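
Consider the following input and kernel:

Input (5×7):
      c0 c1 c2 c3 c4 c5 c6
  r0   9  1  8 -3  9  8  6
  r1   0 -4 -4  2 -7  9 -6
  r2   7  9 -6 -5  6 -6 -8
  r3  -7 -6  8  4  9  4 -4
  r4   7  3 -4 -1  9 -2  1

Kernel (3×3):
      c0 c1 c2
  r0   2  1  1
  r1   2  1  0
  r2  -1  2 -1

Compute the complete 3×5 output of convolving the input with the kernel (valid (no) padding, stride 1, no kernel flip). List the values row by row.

40 -21 6 31 17
2 20 -39 12 -2
0 -7 2 28 6

Output[0,0]: The receptive field on the input at this output position is [9 1 8 / 0 -4 -4 / 7 9 -6]. Elementwise product with the kernel and sum: 9·2 + 1·1 + 8·1 + 0·2 + -4·1 + 7·-1 + 9·2 + -6·-1.
Output[0,1]: The receptive field on the input at this output position is [1 8 -3 / -4 -4 2 / 9 -6 -5]. Elementwise product with the kernel and sum: 1·2 + 8·1 + -3·1 + -4·2 + -4·1 + 9·-1 + -6·2 + -5·-1.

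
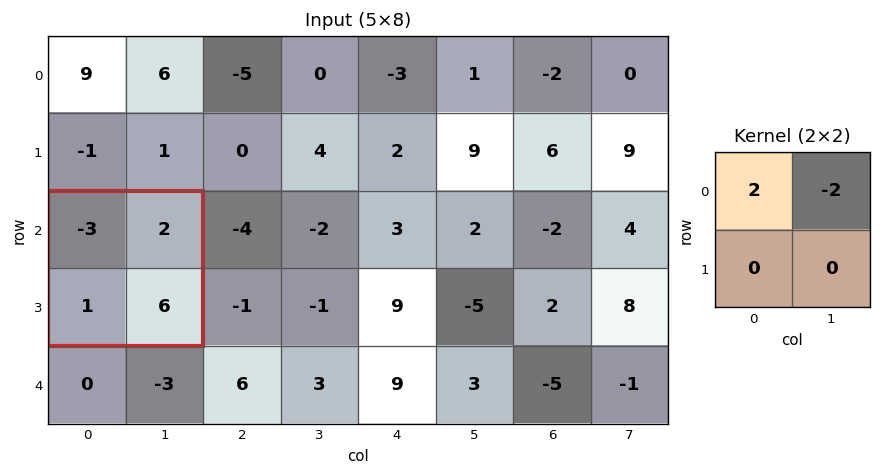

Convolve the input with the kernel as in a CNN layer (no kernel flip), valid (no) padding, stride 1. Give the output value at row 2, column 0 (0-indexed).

-10

The receptive field on the input at this output position is [-3 2 / 1 6]. Elementwise product with the kernel and sum: -3·2 + 2·-2.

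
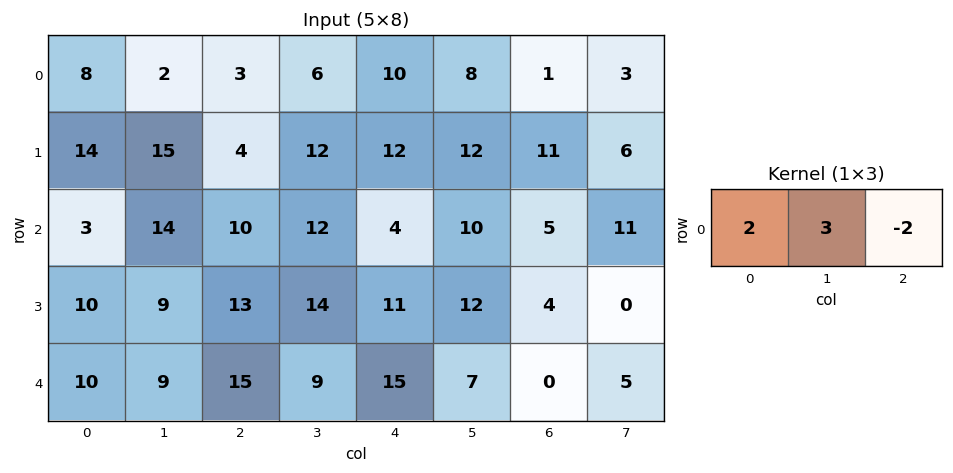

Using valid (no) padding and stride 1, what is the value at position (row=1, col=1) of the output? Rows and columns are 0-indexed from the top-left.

18

The receptive field on the input at this output position is [15 4 12]. Elementwise product with the kernel and sum: 15·2 + 4·3 + 12·-2.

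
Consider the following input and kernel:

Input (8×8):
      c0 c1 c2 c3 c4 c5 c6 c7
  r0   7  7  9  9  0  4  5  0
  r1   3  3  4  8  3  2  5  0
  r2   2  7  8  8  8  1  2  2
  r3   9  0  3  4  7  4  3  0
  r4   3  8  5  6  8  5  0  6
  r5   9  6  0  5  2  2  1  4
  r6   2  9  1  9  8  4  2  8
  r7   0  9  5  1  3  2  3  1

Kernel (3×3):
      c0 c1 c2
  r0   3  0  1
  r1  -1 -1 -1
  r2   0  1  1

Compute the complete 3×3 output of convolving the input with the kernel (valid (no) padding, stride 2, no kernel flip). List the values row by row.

35 28 -2
15 32 17
9 33 25

Output[0,0]: The receptive field on the input at this output position is [7 7 9 / 3 3 4 / 2 7 8]. Elementwise product with the kernel and sum: 7·3 + 9·1 + 3·-1 + 3·-1 + 4·-1 + 7·1 + 8·1.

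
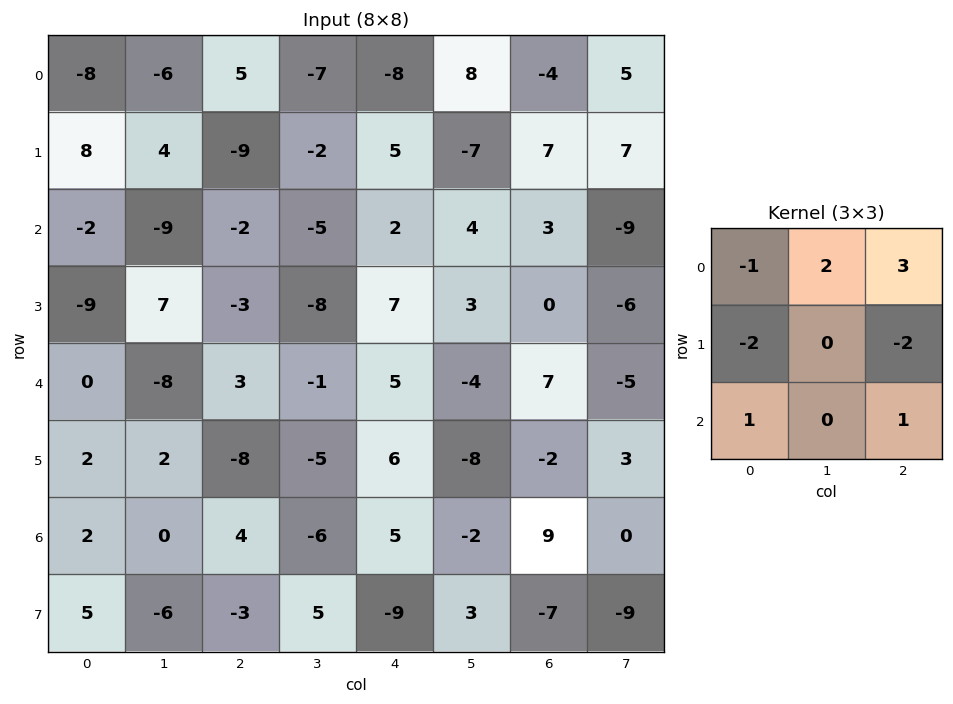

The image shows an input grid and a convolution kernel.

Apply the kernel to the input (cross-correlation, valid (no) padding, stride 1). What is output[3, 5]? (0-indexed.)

-8

The receptive field on the input at this output position is [3 0 -6 / -4 7 -5 / -8 -2 3]. Elementwise product with the kernel and sum: 3·-1 + 0·2 + -6·3 + -4·-2 + -5·-2 + -8·1 + 3·1.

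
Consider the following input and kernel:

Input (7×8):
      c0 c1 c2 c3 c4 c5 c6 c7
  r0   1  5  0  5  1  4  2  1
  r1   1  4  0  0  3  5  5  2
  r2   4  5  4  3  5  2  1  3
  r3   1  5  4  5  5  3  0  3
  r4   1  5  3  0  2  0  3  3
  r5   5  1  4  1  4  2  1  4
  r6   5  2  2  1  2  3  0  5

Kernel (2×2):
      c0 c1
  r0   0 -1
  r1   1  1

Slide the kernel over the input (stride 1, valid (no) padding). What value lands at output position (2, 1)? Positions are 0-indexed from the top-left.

The receptive field on the input at this output position is [5 4 / 5 4]. Elementwise product with the kernel and sum: 4·-1 + 5·1 + 4·1.

5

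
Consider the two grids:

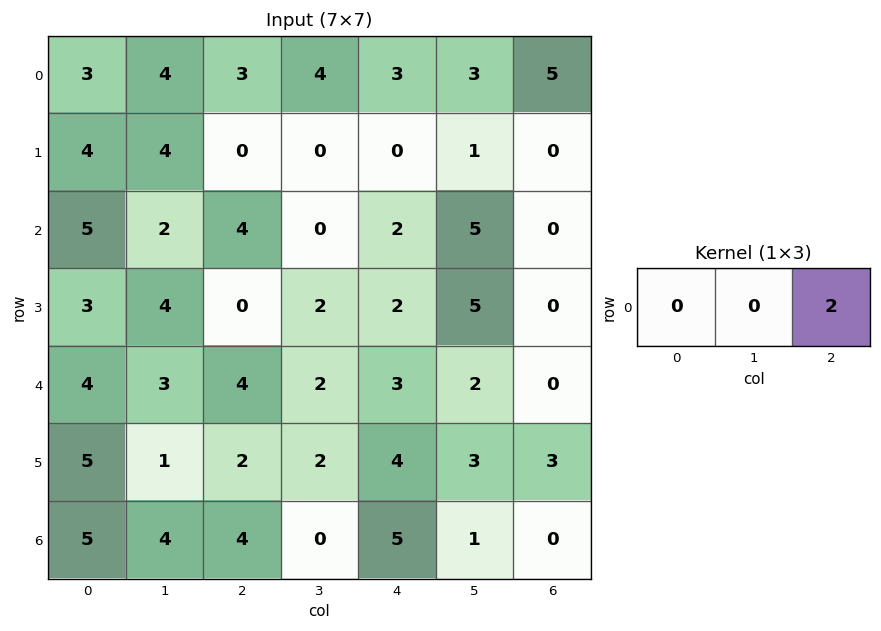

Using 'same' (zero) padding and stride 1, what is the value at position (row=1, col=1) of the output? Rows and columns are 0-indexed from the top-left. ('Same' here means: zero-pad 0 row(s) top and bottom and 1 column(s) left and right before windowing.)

The receptive field on the zero-padded input at this output position is [4 4 0]. Elementwise product with the kernel and sum: 0·2.

0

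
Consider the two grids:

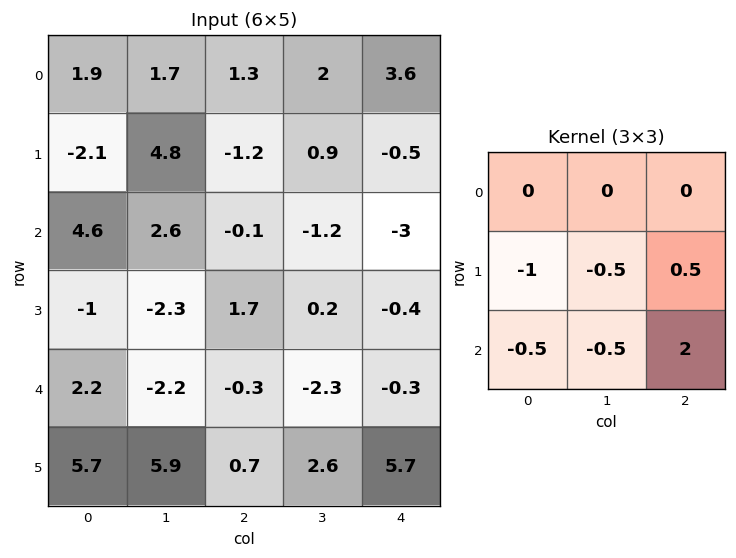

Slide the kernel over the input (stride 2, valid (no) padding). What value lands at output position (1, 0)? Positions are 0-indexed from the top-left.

The receptive field on the input at this output position is [4.6 2.6 -0.1 / -1 -2.3 1.7 / 2.2 -2.2 -0.3]. Elementwise product with the kernel and sum: -1·-1 + -2.3·-0.5 + 1.7·0.5 + 2.2·-0.5 + -2.2·-0.5 + -0.3·2.

2.4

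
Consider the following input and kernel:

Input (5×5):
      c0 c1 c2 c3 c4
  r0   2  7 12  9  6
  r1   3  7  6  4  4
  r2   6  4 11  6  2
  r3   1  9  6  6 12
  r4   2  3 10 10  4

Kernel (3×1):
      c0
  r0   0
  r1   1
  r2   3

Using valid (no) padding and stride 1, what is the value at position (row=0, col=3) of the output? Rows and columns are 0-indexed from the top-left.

The receptive field on the input at this output position is [9 / 4 / 6]. Elementwise product with the kernel and sum: 4·1 + 6·3.

22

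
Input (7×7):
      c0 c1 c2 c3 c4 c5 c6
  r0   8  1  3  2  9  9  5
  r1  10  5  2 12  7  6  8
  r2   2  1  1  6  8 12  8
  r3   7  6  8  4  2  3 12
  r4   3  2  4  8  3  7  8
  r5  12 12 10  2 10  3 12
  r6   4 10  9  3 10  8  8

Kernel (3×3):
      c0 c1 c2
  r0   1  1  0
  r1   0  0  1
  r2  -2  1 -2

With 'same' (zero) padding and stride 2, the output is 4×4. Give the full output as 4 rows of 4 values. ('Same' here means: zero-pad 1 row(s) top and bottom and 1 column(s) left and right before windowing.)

Output[0,0]: The receptive field on the zero-padded input at this output position is [0 0 0 / 0 8 1 / 0 10 5]. Elementwise product with the kernel and sum: 0·1 + 0·1 + 1·1 + 0·-2 + 10·1 + 5·-2.

1 -30 -20 -4
6 1 19 20
-3 4 13 21
22 25 20 15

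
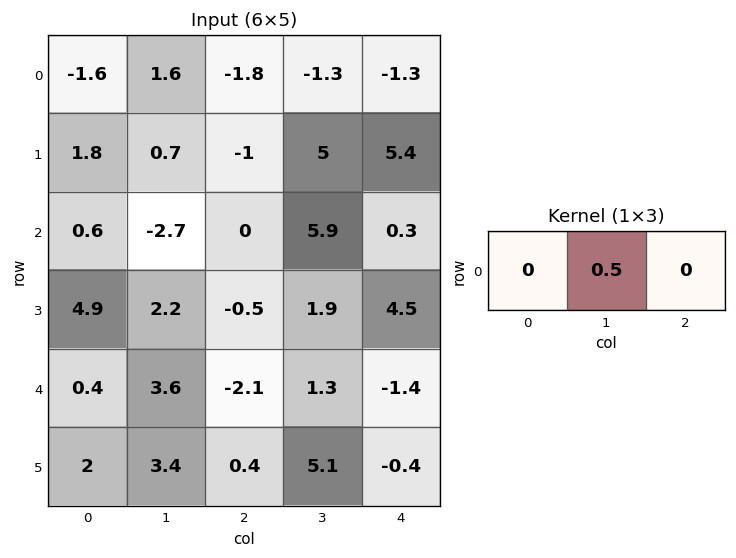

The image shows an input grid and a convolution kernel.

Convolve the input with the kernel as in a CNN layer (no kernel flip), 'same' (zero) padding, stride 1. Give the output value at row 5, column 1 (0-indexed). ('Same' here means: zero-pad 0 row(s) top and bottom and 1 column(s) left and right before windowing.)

The receptive field on the zero-padded input at this output position is [2 3.4 0.4]. Elementwise product with the kernel and sum: 3.4·0.5.

1.7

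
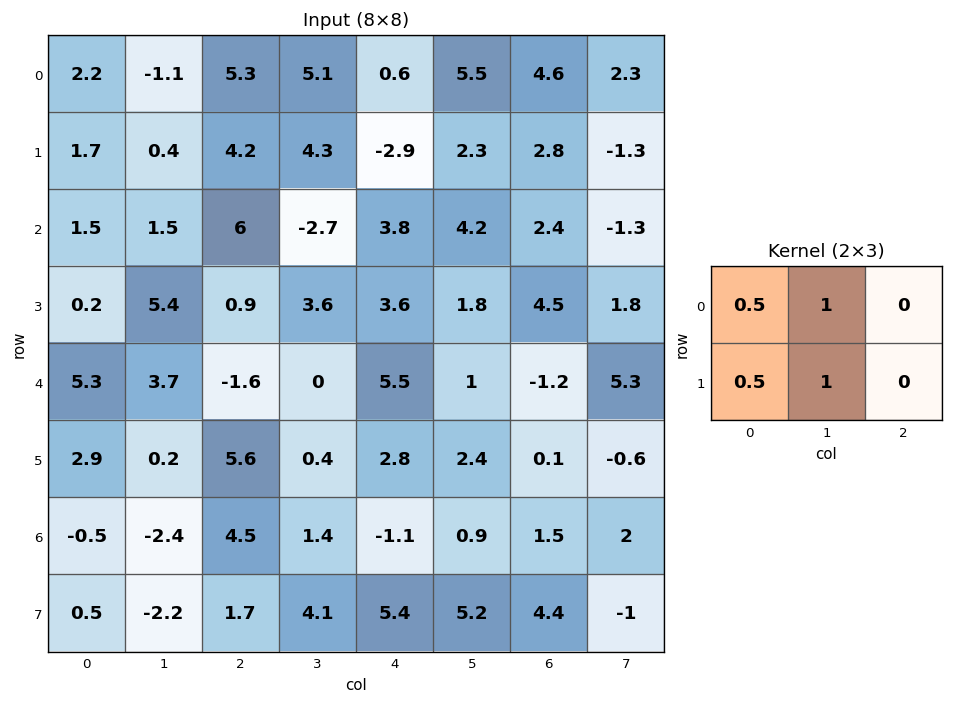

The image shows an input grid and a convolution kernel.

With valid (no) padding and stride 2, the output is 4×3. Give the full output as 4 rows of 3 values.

1.25 14.15 6.65
7.75 4.35 9.7
8 2.4 7.55
-4.6 8.6 8.25

Output[0,0]: The receptive field on the input at this output position is [2.2 -1.1 5.3 / 1.7 0.4 4.2]. Elementwise product with the kernel and sum: 2.2·0.5 + -1.1·1 + 1.7·0.5 + 0.4·1.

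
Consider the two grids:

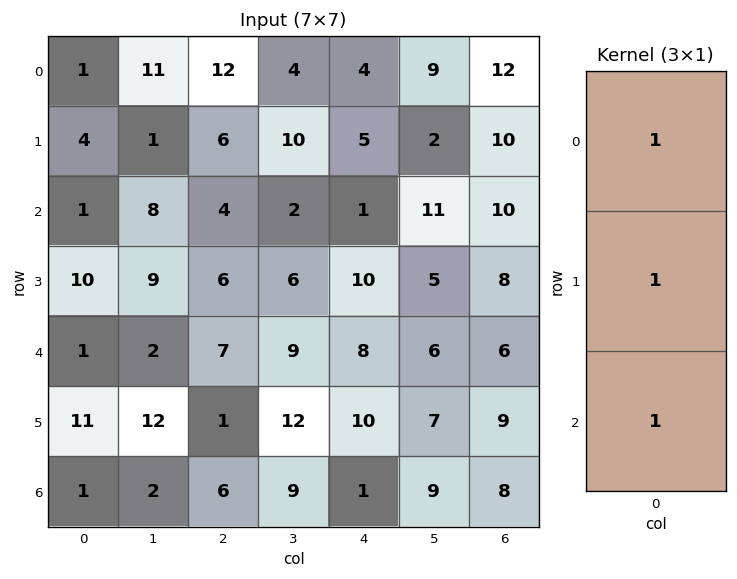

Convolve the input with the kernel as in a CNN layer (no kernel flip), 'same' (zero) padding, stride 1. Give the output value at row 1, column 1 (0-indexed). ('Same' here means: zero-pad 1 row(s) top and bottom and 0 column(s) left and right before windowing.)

20

The receptive field on the zero-padded input at this output position is [11 / 1 / 8]. Elementwise product with the kernel and sum: 11·1 + 1·1 + 8·1.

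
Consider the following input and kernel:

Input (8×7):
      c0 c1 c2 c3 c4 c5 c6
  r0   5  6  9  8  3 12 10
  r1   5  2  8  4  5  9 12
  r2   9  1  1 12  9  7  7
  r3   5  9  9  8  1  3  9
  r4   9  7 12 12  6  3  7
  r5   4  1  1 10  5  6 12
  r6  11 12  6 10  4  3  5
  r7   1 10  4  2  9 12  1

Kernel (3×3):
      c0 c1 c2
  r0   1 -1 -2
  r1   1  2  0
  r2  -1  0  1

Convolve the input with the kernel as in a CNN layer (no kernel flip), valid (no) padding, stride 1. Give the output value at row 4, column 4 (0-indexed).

7

The receptive field on the input at this output position is [6 3 7 / 5 6 12 / 4 3 5]. Elementwise product with the kernel and sum: 6·1 + 3·-1 + 7·-2 + 5·1 + 6·2 + 4·-1 + 5·1.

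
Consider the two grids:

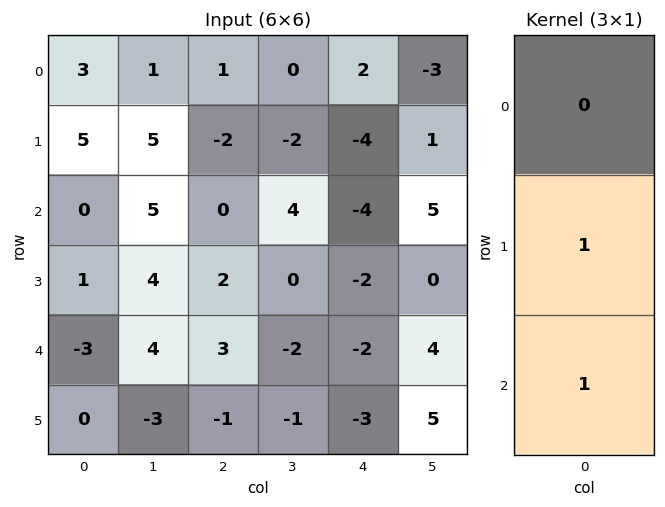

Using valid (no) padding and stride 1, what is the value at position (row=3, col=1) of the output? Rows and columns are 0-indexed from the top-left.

The receptive field on the input at this output position is [4 / 4 / -3]. Elementwise product with the kernel and sum: 4·1 + -3·1.

1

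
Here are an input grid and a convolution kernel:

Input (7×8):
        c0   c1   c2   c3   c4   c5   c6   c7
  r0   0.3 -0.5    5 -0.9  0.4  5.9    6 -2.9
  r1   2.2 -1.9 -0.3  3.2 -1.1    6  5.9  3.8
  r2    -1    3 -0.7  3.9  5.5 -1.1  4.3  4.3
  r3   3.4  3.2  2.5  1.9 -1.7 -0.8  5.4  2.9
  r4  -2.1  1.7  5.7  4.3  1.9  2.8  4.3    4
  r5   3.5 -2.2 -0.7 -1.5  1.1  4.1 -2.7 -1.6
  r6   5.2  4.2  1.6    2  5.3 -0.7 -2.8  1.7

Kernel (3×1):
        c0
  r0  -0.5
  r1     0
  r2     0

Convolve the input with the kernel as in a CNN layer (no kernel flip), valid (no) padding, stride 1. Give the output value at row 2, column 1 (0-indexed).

-1.5

The receptive field on the input at this output position is [3 / 3.2 / 1.7]. Elementwise product with the kernel and sum: 3·-0.5.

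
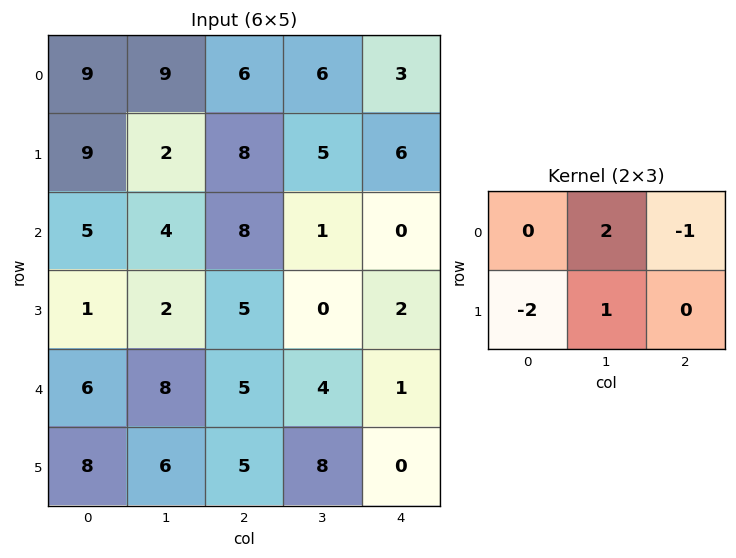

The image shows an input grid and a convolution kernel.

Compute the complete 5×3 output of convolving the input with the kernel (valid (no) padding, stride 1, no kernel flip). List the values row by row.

-4 10 -2
-10 11 -11
0 16 -8
-5 -1 -8
1 -1 5

Output[0,0]: The receptive field on the input at this output position is [9 9 6 / 9 2 8]. Elementwise product with the kernel and sum: 9·2 + 6·-1 + 9·-2 + 2·1.
Output[0,1]: The receptive field on the input at this output position is [9 6 6 / 2 8 5]. Elementwise product with the kernel and sum: 6·2 + 6·-1 + 2·-2 + 8·1.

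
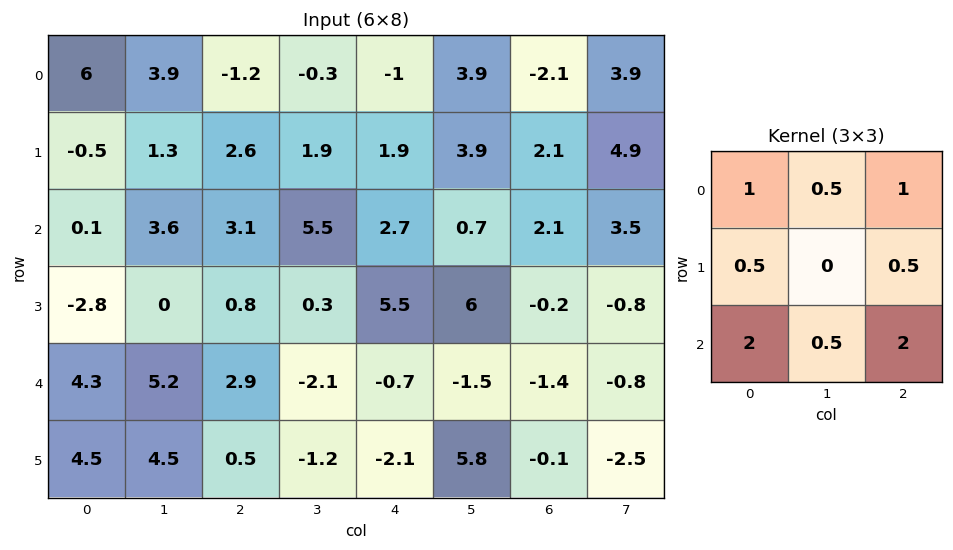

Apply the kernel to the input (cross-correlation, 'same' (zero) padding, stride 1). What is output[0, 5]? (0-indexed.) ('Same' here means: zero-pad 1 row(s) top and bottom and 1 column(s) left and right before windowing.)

The receptive field on the zero-padded input at this output position is [0 0 0 / -1 3.9 -2.1 / 1.9 3.9 2.1]. Elementwise product with the kernel and sum: 0·1 + 0·0.5 + 0·1 + -1·0.5 + -2.1·0.5 + 1.9·2 + 3.9·0.5 + 2.1·2.

8.4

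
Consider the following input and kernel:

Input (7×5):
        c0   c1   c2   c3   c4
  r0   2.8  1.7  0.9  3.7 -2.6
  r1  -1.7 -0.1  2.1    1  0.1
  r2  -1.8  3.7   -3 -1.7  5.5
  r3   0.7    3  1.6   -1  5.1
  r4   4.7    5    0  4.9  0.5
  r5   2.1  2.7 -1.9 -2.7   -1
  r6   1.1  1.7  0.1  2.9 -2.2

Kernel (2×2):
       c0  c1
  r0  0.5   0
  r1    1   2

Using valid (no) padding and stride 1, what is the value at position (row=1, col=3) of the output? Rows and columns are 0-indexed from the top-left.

The receptive field on the input at this output position is [1 0.1 / -1.7 5.5]. Elementwise product with the kernel and sum: 1·0.5 + -1.7·1 + 5.5·2.

9.8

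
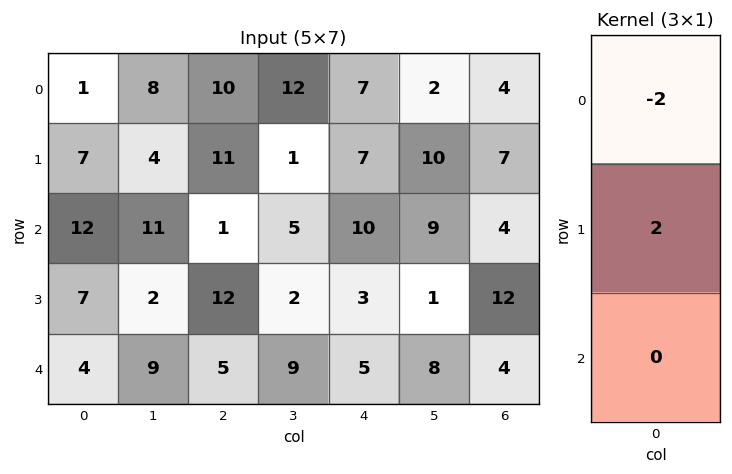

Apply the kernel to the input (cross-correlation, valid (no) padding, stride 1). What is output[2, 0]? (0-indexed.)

-10

The receptive field on the input at this output position is [12 / 7 / 4]. Elementwise product with the kernel and sum: 12·-2 + 7·2.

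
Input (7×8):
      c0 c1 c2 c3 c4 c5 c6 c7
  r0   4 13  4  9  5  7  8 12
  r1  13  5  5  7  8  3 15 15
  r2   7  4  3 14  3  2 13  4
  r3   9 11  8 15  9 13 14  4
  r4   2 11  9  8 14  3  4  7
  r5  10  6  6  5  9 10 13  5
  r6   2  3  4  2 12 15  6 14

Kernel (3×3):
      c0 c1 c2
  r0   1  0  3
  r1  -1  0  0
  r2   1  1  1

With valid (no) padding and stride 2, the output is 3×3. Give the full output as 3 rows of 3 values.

Output[0,0]: The receptive field on the input at this output position is [4 13 4 / 13 5 5 / 7 4 3]. Elementwise product with the kernel and sum: 4·1 + 4·3 + 13·-1 + 7·1 + 4·1 + 3·1.
Output[0,1]: The receptive field on the input at this output position is [4 9 5 / 5 7 8 / 3 14 3]. Elementwise product with the kernel and sum: 4·1 + 5·3 + 5·-1 + 3·1 + 14·1 + 3·1.

17 34 39
29 35 54
28 63 50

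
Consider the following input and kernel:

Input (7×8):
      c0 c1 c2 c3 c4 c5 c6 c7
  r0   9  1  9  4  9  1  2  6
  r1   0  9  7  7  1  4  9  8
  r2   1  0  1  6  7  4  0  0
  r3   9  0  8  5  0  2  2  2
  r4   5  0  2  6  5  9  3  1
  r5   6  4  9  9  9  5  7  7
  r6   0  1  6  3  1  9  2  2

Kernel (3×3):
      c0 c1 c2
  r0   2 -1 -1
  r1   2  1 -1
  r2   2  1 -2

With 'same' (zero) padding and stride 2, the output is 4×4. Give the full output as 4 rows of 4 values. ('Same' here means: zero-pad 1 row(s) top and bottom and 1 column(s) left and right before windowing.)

Output[0,0]: The receptive field on the zero-padded input at this output position is [0 0 0 / 0 9 1 / 0 0 9]. Elementwise product with the kernel and sum: 0·2 + 0·-1 + 0·-1 + 0·2 + 9·1 + 1·-1 + 0·2 + 0·1 + 9·-2.

-10 18 23 -1
1 -3 30 1
-6 -18 33 23
-11 -5 2 14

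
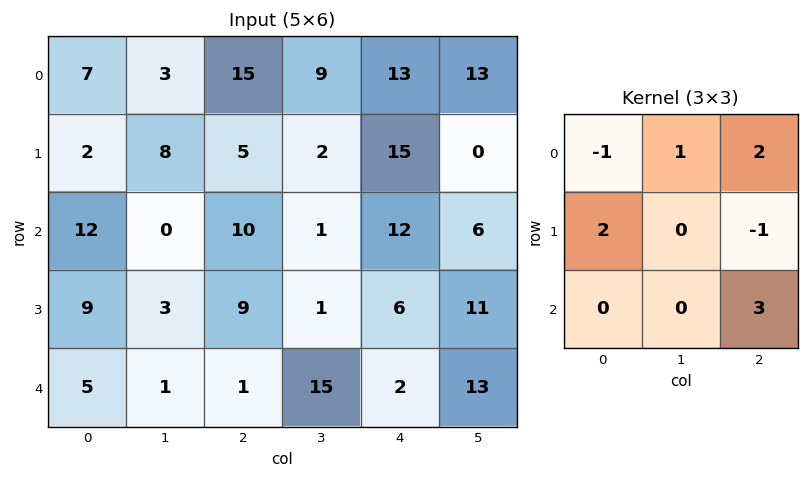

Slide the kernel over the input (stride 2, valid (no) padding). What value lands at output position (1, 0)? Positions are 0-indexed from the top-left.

The receptive field on the input at this output position is [12 0 10 / 9 3 9 / 5 1 1]. Elementwise product with the kernel and sum: 12·-1 + 0·1 + 10·2 + 9·2 + 9·-1 + 1·3.

20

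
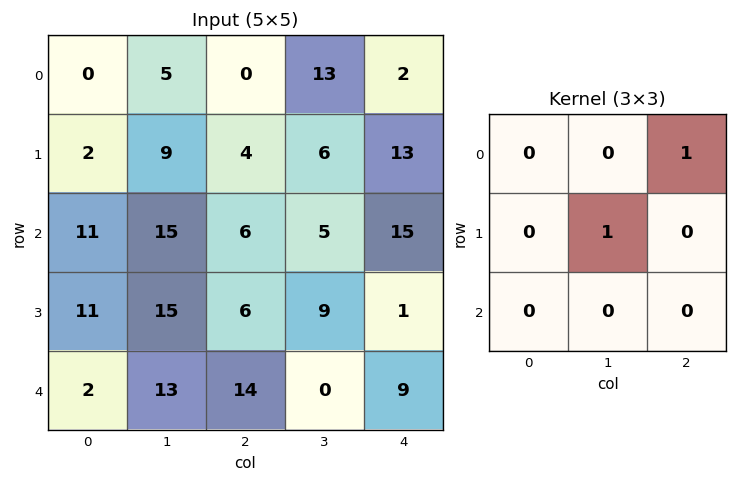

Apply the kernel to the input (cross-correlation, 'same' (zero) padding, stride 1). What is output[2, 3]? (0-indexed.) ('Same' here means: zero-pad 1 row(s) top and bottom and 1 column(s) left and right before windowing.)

The receptive field on the zero-padded input at this output position is [4 6 13 / 6 5 15 / 6 9 1]. Elementwise product with the kernel and sum: 13·1 + 5·1.

18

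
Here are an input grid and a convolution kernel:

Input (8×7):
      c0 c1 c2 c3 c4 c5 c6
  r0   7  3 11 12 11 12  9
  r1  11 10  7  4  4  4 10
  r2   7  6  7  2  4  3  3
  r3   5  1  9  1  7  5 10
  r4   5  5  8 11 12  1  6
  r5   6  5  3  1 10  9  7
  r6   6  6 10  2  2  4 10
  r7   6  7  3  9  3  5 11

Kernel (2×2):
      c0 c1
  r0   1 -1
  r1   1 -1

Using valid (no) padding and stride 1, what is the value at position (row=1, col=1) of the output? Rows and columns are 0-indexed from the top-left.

2

The receptive field on the input at this output position is [10 7 / 6 7]. Elementwise product with the kernel and sum: 10·1 + 7·-1 + 6·1 + 7·-1.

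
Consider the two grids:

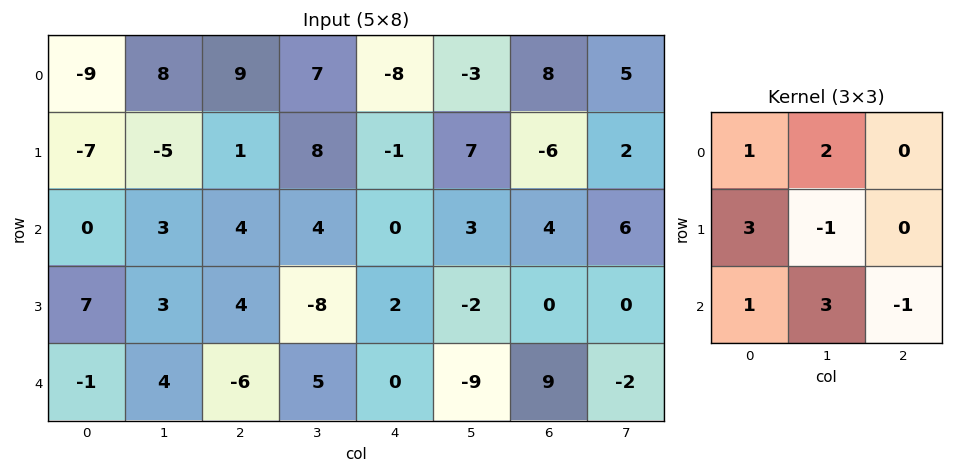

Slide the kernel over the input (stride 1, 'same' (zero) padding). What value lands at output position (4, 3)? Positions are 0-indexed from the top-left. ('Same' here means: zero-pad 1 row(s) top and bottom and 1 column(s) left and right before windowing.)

The receptive field on the zero-padded input at this output position is [4 -8 2 / -6 5 0 / 0 0 0]. Elementwise product with the kernel and sum: 4·1 + -8·2 + -6·3 + 5·-1 + 0·1 + 0·3 + 0·-1.

-35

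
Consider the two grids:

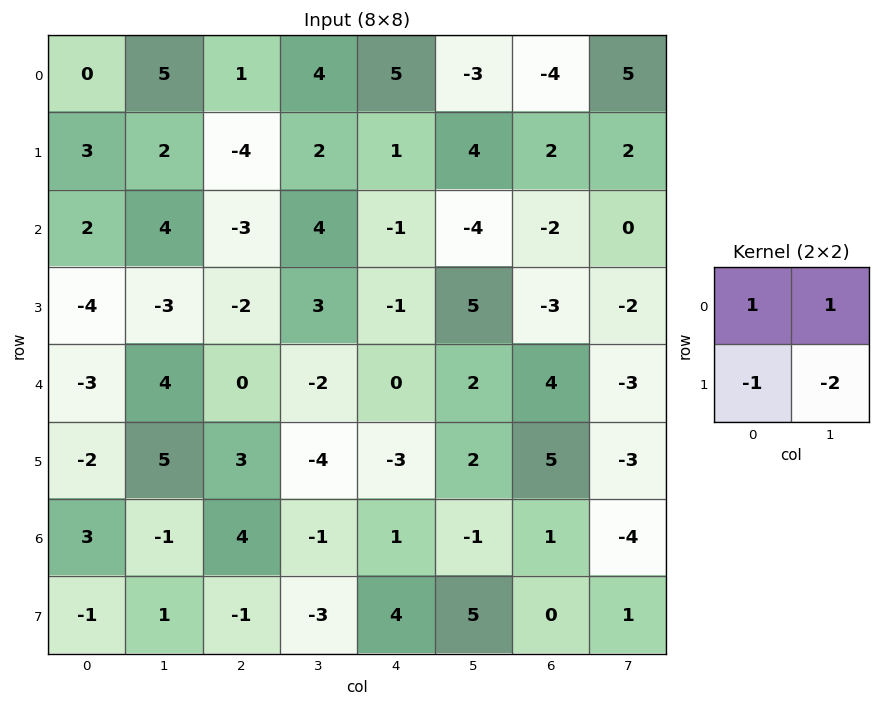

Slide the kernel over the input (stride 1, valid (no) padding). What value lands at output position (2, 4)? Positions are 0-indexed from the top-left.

The receptive field on the input at this output position is [-1 -4 / -1 5]. Elementwise product with the kernel and sum: -1·1 + -4·1 + -1·-1 + 5·-2.

-14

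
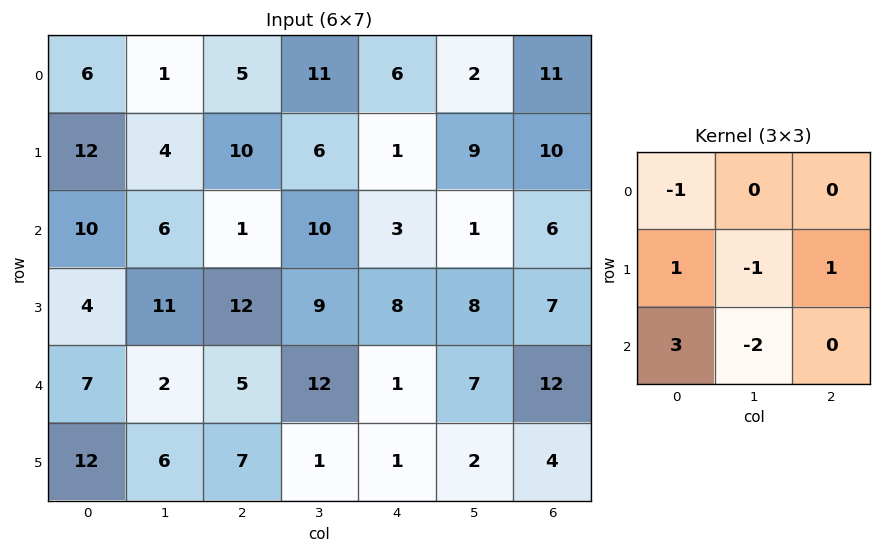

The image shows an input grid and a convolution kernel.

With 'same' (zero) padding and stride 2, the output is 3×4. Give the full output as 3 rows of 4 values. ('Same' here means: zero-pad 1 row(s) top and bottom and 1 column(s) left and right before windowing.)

-29 -1 23 -2
-12 20 13 -4
-29 2 10 -15

Output[0,0]: The receptive field on the zero-padded input at this output position is [0 0 0 / 0 6 1 / 0 12 4]. Elementwise product with the kernel and sum: 0·-1 + 0·1 + 6·-1 + 1·1 + 0·3 + 12·-2.
Output[0,1]: The receptive field on the zero-padded input at this output position is [0 0 0 / 1 5 11 / 4 10 6]. Elementwise product with the kernel and sum: 0·-1 + 1·1 + 5·-1 + 11·1 + 4·3 + 10·-2.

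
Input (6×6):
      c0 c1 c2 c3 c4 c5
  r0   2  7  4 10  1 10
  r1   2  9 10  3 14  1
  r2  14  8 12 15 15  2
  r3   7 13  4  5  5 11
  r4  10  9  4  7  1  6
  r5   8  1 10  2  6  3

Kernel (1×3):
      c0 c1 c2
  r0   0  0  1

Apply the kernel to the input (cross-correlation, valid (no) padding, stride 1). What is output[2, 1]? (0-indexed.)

15

The receptive field on the input at this output position is [8 12 15]. Elementwise product with the kernel and sum: 15·1.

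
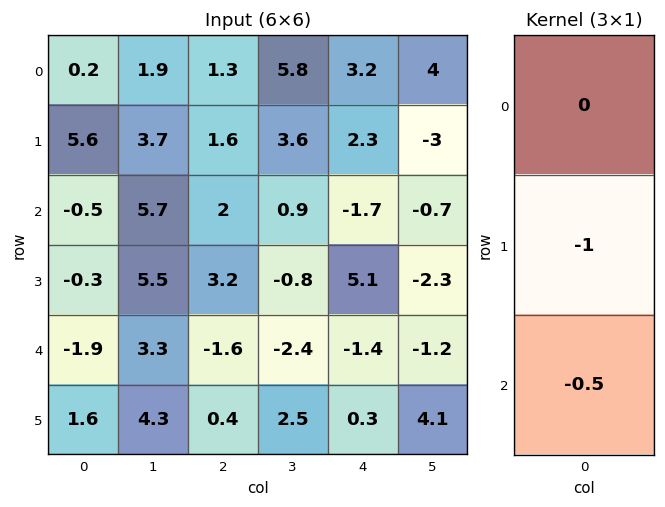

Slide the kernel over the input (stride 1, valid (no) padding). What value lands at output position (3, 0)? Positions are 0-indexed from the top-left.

1.1

The receptive field on the input at this output position is [-0.3 / -1.9 / 1.6]. Elementwise product with the kernel and sum: -1.9·-1 + 1.6·-0.5.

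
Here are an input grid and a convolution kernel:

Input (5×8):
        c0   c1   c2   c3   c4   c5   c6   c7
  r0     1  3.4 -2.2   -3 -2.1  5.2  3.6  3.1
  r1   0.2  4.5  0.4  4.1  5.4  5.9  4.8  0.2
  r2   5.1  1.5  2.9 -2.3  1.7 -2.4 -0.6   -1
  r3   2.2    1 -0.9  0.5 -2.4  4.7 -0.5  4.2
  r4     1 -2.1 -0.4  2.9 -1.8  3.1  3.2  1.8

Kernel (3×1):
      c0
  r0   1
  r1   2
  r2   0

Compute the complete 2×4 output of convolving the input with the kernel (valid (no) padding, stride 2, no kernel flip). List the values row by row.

Output[0,0]: The receptive field on the input at this output position is [1 / 0.2 / 5.1]. Elementwise product with the kernel and sum: 1·1 + 0.2·2.
Output[0,1]: The receptive field on the input at this output position is [-2.2 / 0.4 / 2.9]. Elementwise product with the kernel and sum: -2.2·1 + 0.4·2.

1.4 -1.4 8.7 13.2
9.5 1.1 -3.1 -1.6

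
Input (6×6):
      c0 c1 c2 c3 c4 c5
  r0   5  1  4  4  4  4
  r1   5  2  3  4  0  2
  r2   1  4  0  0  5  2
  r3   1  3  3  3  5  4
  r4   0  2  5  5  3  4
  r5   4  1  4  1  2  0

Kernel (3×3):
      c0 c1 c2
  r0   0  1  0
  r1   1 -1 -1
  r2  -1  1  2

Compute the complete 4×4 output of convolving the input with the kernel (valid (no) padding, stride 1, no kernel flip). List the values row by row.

4 -5 13 15
7 13 9 3
11 10 1 5
1 0 1 4

Output[0,0]: The receptive field on the input at this output position is [5 1 4 / 5 2 3 / 1 4 0]. Elementwise product with the kernel and sum: 1·1 + 5·1 + 2·-1 + 3·-1 + 1·-1 + 4·1 + 0·2.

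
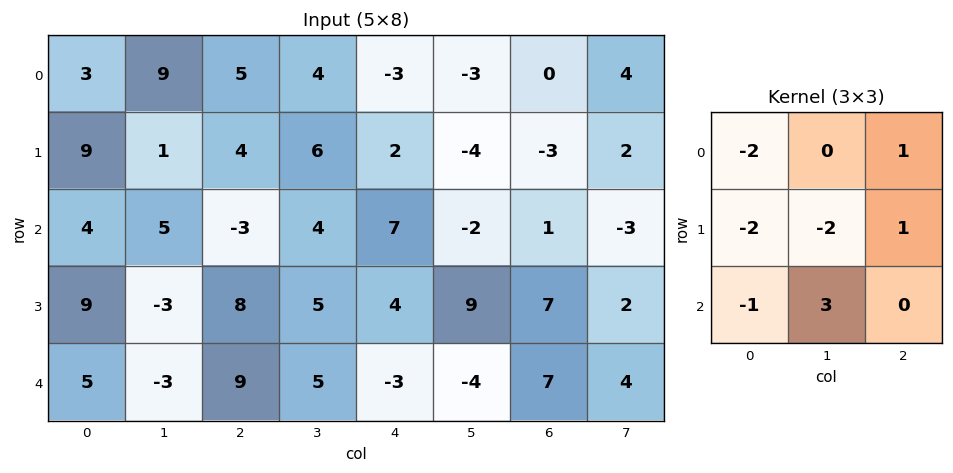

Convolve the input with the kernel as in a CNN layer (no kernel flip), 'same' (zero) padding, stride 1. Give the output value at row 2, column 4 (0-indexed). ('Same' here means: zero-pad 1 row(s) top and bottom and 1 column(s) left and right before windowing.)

-33

The receptive field on the zero-padded input at this output position is [6 2 -4 / 4 7 -2 / 5 4 9]. Elementwise product with the kernel and sum: 6·-2 + -4·1 + 4·-2 + 7·-2 + -2·1 + 5·-1 + 4·3.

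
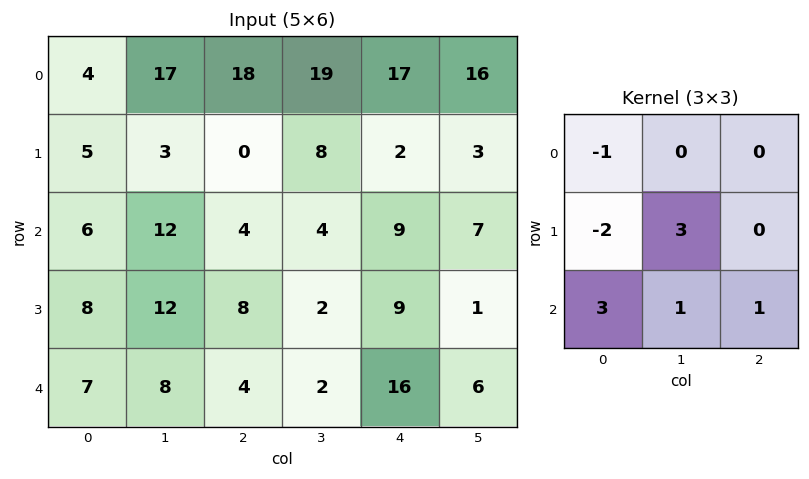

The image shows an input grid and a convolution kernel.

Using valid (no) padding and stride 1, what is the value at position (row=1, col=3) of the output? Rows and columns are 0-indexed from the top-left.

27

The receptive field on the input at this output position is [8 2 3 / 4 9 7 / 2 9 1]. Elementwise product with the kernel and sum: 8·-1 + 4·-2 + 9·3 + 2·3 + 9·1 + 1·1.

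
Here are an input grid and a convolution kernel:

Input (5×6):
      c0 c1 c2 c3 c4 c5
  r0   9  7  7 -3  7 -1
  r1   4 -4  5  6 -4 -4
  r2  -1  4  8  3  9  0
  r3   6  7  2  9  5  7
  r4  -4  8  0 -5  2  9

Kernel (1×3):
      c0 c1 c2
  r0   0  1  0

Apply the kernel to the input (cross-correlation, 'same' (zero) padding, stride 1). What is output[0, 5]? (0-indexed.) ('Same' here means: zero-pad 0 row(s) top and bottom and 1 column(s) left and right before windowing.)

-1

The receptive field on the zero-padded input at this output position is [7 -1 0]. Elementwise product with the kernel and sum: -1·1.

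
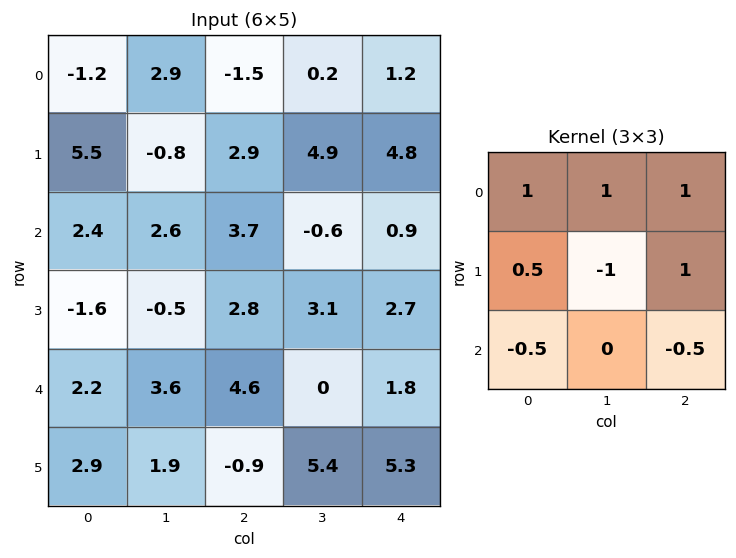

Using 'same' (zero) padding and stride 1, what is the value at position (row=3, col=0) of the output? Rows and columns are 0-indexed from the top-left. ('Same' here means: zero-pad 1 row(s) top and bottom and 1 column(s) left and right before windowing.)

4.3

The receptive field on the zero-padded input at this output position is [0 2.4 2.6 / 0 -1.6 -0.5 / 0 2.2 3.6]. Elementwise product with the kernel and sum: 0·1 + 2.4·1 + 2.6·1 + 0·0.5 + -1.6·-1 + -0.5·1 + 0·-0.5 + 3.6·-0.5.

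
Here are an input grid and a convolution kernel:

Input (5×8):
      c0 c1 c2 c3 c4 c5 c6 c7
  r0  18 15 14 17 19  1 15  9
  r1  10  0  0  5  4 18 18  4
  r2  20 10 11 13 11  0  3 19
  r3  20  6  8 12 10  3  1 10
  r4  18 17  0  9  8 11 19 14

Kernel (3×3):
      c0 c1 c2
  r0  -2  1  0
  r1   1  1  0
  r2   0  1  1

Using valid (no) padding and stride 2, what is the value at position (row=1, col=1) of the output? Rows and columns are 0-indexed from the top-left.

The receptive field on the input at this output position is [11 13 11 / 8 12 10 / 0 9 8]. Elementwise product with the kernel and sum: 11·-2 + 13·1 + 8·1 + 12·1 + 9·1 + 8·1.

28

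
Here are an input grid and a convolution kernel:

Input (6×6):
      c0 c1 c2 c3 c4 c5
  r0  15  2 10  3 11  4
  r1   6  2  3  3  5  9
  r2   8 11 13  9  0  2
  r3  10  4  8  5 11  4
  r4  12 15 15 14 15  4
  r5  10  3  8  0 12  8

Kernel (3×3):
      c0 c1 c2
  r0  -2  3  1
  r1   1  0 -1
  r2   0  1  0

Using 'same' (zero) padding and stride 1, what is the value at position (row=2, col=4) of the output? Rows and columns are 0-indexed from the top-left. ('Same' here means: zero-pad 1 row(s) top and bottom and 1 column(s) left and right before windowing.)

The receptive field on the zero-padded input at this output position is [3 5 9 / 9 0 2 / 5 11 4]. Elementwise product with the kernel and sum: 3·-2 + 5·3 + 9·1 + 9·1 + 2·-1 + 11·1.

36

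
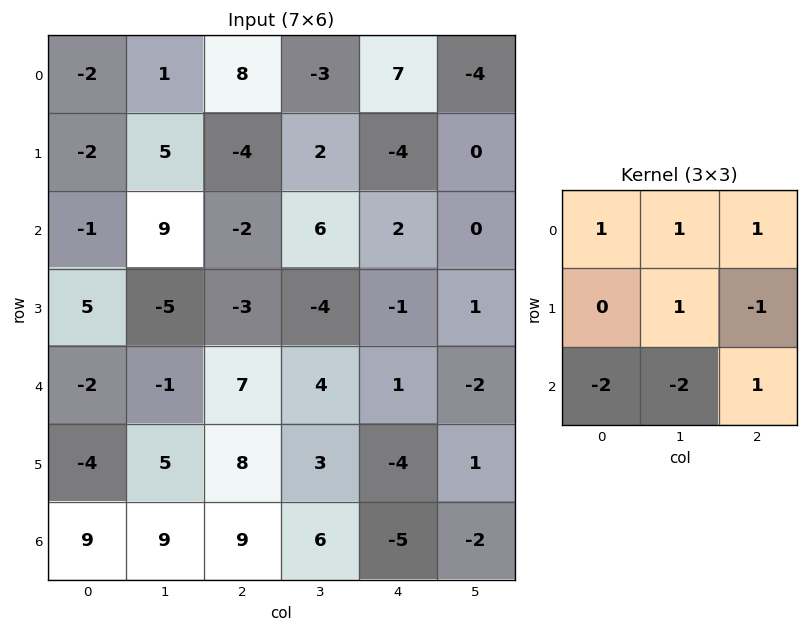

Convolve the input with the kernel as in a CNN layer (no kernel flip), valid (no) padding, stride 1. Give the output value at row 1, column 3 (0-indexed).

The receptive field on the input at this output position is [2 -4 0 / 6 2 0 / -4 -1 1]. Elementwise product with the kernel and sum: 2·1 + -4·1 + 0·1 + 2·1 + 0·-1 + -4·-2 + -1·-2 + 1·1.

11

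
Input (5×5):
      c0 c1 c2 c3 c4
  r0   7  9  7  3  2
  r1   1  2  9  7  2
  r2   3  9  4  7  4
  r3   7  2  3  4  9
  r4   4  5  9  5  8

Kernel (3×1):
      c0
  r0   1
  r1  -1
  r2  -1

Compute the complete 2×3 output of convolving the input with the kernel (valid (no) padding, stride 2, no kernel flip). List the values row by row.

Output[0,0]: The receptive field on the input at this output position is [7 / 1 / 3]. Elementwise product with the kernel and sum: 7·1 + 1·-1 + 3·-1.
Output[0,1]: The receptive field on the input at this output position is [7 / 9 / 4]. Elementwise product with the kernel and sum: 7·1 + 9·-1 + 4·-1.

3 -6 -4
-8 -8 -13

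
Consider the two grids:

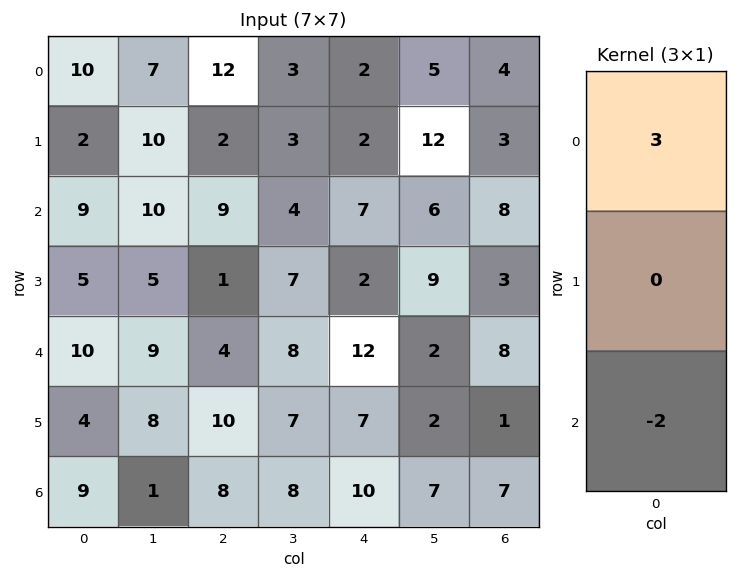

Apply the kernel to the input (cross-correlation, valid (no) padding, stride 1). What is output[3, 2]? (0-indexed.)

-17

The receptive field on the input at this output position is [1 / 4 / 10]. Elementwise product with the kernel and sum: 1·3 + 10·-2.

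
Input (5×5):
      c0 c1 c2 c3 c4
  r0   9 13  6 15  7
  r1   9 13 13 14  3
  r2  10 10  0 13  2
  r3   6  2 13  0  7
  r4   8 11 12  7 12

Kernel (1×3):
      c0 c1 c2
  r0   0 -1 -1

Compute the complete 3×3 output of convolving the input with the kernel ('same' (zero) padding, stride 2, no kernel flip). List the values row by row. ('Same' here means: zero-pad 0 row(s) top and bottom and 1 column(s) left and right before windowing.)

-22 -21 -7
-20 -13 -2
-19 -19 -12

Output[0,0]: The receptive field on the zero-padded input at this output position is [0 9 13]. Elementwise product with the kernel and sum: 9·-1 + 13·-1.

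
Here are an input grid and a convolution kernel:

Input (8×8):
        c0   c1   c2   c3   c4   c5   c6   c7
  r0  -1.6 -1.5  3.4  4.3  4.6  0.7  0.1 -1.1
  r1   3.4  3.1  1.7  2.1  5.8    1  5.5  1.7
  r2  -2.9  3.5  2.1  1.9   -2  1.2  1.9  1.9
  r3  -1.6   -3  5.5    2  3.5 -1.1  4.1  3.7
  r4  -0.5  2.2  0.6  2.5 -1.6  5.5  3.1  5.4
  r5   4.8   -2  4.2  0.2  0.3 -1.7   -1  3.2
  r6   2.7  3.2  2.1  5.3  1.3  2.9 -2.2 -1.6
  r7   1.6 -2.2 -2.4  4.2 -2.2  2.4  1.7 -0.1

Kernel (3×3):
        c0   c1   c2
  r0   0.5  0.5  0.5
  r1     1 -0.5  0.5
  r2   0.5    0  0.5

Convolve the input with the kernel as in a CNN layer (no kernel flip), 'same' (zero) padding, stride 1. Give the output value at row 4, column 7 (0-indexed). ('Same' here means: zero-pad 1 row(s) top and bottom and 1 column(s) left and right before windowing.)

The receptive field on the zero-padded input at this output position is [4.1 3.7 0 / 3.1 5.4 0 / -1 3.2 0]. Elementwise product with the kernel and sum: 4.1·0.5 + 3.7·0.5 + 0·0.5 + 3.1·1 + 5.4·-0.5 + 0·0.5 + -1·0.5 + 0·0.5.

3.8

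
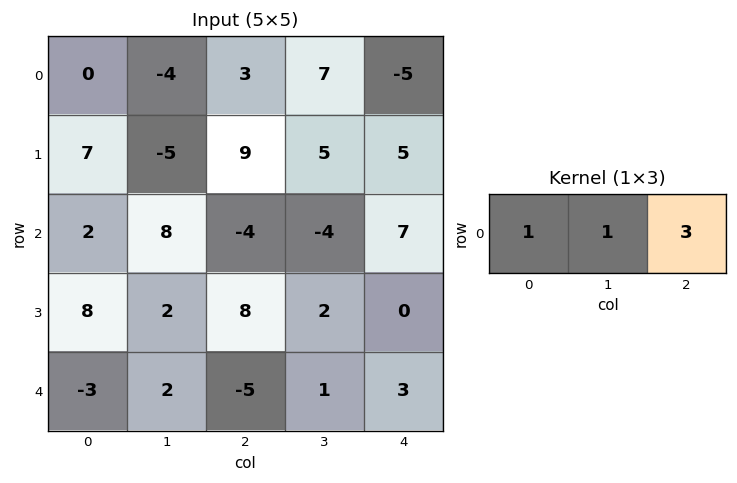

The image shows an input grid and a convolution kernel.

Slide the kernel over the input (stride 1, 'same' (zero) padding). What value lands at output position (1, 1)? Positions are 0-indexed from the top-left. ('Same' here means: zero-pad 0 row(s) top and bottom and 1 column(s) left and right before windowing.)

29

The receptive field on the zero-padded input at this output position is [7 -5 9]. Elementwise product with the kernel and sum: 7·1 + -5·1 + 9·3.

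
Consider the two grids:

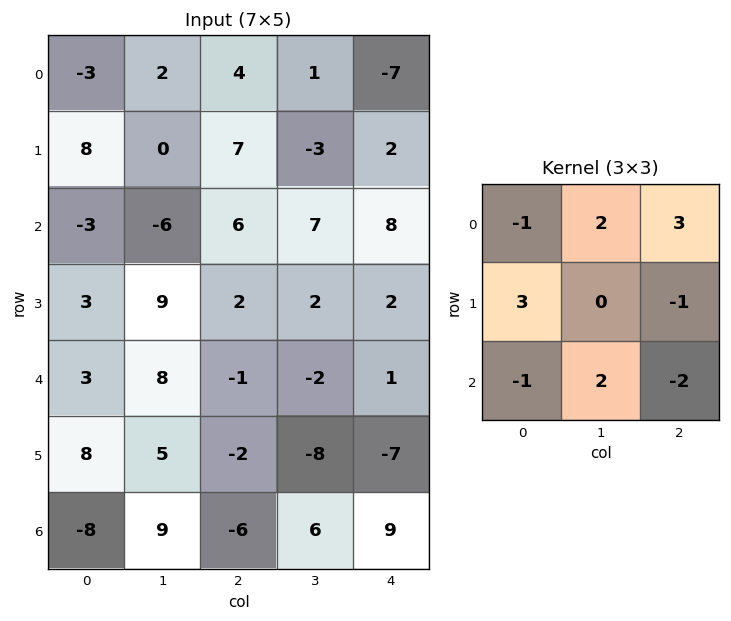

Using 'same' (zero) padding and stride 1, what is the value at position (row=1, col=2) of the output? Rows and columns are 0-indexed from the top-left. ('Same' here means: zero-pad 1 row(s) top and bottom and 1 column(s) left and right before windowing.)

16

The receptive field on the zero-padded input at this output position is [2 4 1 / 0 7 -3 / -6 6 7]. Elementwise product with the kernel and sum: 2·-1 + 4·2 + 1·3 + 0·3 + -3·-1 + -6·-1 + 6·2 + 7·-2.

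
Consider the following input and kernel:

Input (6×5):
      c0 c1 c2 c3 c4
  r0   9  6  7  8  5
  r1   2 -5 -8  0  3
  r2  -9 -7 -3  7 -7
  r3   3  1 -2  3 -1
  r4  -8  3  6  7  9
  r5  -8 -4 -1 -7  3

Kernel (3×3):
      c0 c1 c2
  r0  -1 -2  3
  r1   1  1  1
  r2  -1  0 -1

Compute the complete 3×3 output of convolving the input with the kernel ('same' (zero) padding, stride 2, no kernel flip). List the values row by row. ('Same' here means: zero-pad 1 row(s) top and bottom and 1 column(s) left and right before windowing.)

20 26 13
-36 14 -9
-4 39 22

Output[0,0]: The receptive field on the zero-padded input at this output position is [0 0 0 / 0 9 6 / 0 2 -5]. Elementwise product with the kernel and sum: 0·-1 + 0·-2 + 0·3 + 0·1 + 9·1 + 6·1 + 0·-1 + -5·-1.
Output[0,1]: The receptive field on the zero-padded input at this output position is [0 0 0 / 6 7 8 / -5 -8 0]. Elementwise product with the kernel and sum: 0·-1 + 0·-2 + 0·3 + 6·1 + 7·1 + 8·1 + -5·-1 + 0·-1.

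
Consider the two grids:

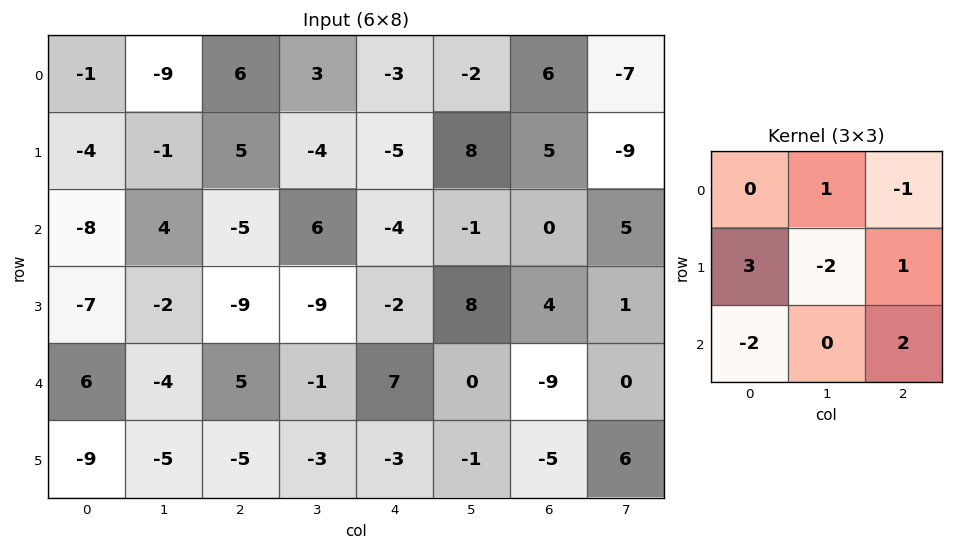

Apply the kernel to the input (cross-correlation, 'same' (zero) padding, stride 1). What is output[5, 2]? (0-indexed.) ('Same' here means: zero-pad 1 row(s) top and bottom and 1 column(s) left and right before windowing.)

The receptive field on the zero-padded input at this output position is [-4 5 -1 / -5 -5 -3 / 0 0 0]. Elementwise product with the kernel and sum: 5·1 + -1·-1 + -5·3 + -5·-2 + -3·1 + 0·-2 + 0·2.

-2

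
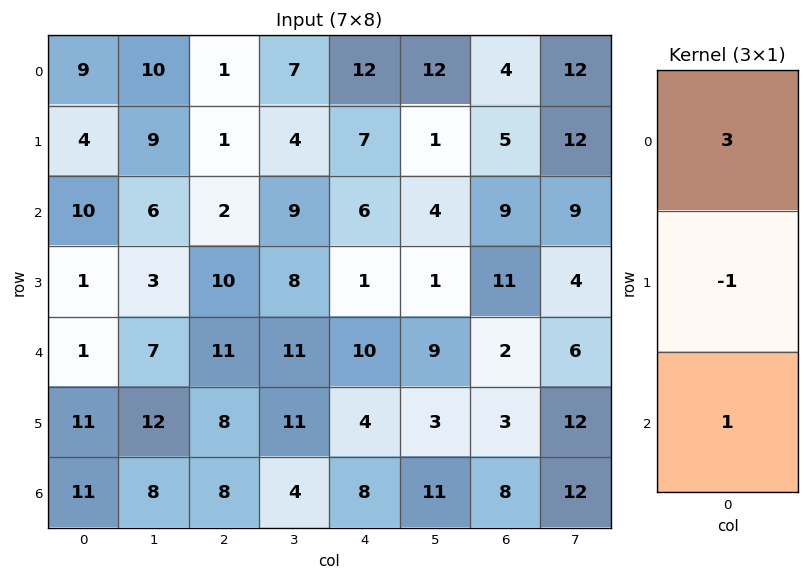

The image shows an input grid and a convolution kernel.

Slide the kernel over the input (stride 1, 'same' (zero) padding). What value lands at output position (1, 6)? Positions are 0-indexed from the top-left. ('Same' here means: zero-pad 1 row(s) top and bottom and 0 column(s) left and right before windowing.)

16

The receptive field on the zero-padded input at this output position is [4 / 5 / 9]. Elementwise product with the kernel and sum: 4·3 + 5·-1 + 9·1.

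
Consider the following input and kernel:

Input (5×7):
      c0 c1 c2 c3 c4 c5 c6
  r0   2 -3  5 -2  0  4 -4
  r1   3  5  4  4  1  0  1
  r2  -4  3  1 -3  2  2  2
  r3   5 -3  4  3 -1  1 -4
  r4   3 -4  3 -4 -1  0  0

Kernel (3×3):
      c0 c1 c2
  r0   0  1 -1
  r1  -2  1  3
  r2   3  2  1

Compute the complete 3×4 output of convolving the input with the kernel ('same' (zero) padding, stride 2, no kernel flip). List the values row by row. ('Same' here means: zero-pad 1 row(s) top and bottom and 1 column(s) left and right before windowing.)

Output[0,0]: The receptive field on the zero-padded input at this output position is [0 0 0 / 0 2 -3 / 0 3 5]. Elementwise product with the kernel and sum: 0·1 + 0·-1 + 0·-2 + 2·1 + -3·3 + 0·3 + 3·2 + 5·1.

4 32 30 -10
10 -12 23 -6
-1 0 5 -4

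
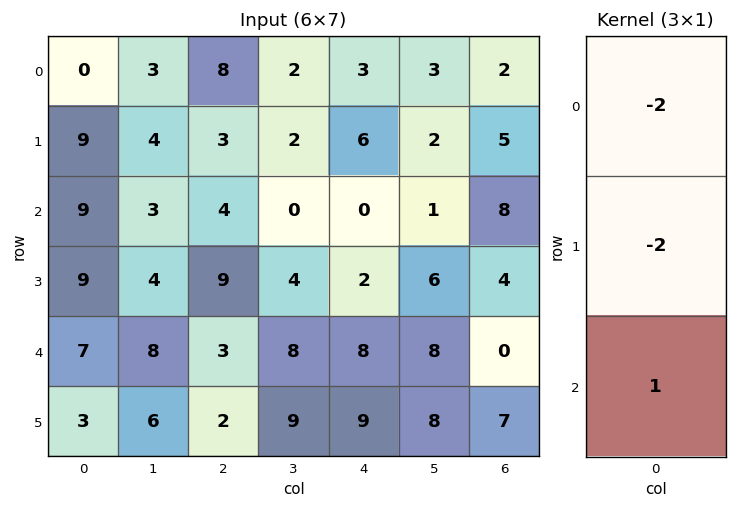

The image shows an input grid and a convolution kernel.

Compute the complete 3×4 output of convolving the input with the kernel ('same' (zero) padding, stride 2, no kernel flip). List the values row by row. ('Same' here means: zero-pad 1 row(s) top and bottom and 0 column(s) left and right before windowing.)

Output[0,0]: The receptive field on the zero-padded input at this output position is [0 / 0 / 9]. Elementwise product with the kernel and sum: 0·-2 + 0·-2 + 9·1.
Output[0,1]: The receptive field on the zero-padded input at this output position is [0 / 8 / 3]. Elementwise product with the kernel and sum: 0·-2 + 8·-2 + 3·1.

9 -13 0 1
-27 -5 -10 -22
-29 -22 -11 -1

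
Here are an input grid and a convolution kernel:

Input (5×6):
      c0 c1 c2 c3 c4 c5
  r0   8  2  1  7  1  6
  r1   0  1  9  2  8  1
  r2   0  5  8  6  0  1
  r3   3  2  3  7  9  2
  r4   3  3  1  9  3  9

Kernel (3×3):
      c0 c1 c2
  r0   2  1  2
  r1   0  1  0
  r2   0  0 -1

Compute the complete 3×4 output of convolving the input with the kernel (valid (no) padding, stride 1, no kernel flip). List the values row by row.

13 22 13 34
21 16 33 12
22 24 26 14

Output[0,0]: The receptive field on the input at this output position is [8 2 1 / 0 1 9 / 0 5 8]. Elementwise product with the kernel and sum: 8·2 + 2·1 + 1·2 + 1·1 + 8·-1.
Output[0,1]: The receptive field on the input at this output position is [2 1 7 / 1 9 2 / 5 8 6]. Elementwise product with the kernel and sum: 2·2 + 1·1 + 7·2 + 9·1 + 6·-1.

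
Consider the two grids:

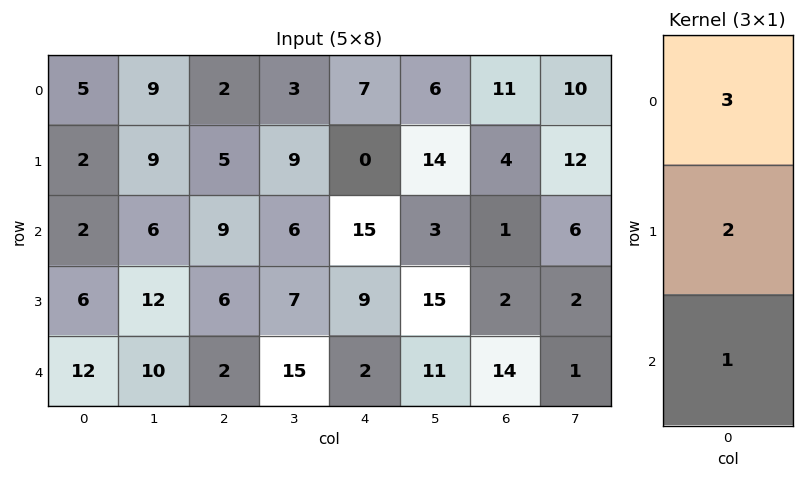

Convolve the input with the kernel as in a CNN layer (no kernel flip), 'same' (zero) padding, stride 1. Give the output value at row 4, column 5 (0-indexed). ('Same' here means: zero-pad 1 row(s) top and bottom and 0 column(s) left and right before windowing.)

The receptive field on the zero-padded input at this output position is [15 / 11 / 0]. Elementwise product with the kernel and sum: 15·3 + 11·2 + 0·1.

67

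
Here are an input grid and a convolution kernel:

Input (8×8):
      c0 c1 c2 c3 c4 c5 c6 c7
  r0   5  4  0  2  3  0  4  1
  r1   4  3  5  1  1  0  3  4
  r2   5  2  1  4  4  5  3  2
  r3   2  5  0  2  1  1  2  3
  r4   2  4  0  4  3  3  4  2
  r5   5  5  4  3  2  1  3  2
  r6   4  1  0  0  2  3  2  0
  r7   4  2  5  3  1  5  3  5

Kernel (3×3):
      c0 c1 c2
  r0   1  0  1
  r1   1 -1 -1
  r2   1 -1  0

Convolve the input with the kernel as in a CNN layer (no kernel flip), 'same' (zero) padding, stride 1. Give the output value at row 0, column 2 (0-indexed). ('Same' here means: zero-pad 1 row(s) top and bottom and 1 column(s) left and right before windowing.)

0

The receptive field on the zero-padded input at this output position is [0 0 0 / 4 0 2 / 3 5 1]. Elementwise product with the kernel and sum: 0·1 + 0·1 + 4·1 + 0·-1 + 2·-1 + 3·1 + 5·-1.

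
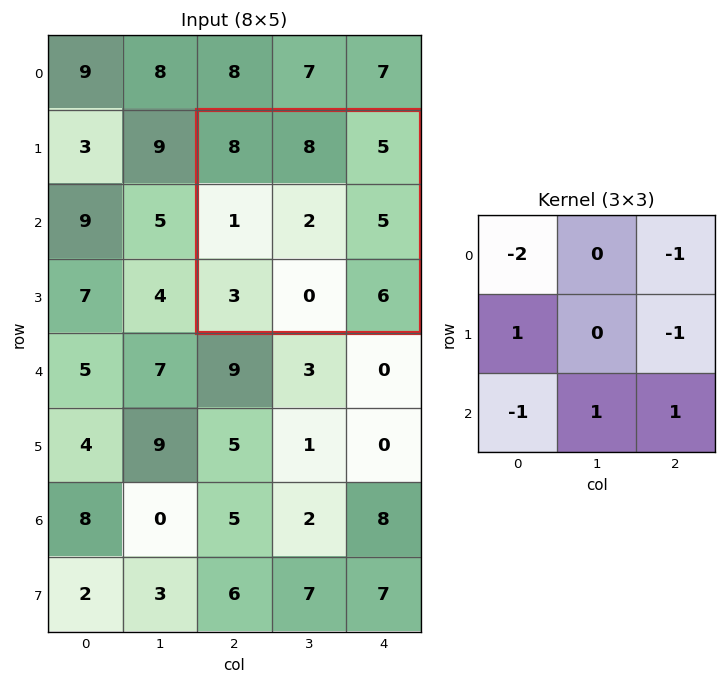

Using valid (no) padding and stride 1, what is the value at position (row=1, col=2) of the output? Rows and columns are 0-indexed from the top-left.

-22

The receptive field on the input at this output position is [8 8 5 / 1 2 5 / 3 0 6]. Elementwise product with the kernel and sum: 8·-2 + 5·-1 + 1·1 + 5·-1 + 3·-1 + 0·1 + 6·1.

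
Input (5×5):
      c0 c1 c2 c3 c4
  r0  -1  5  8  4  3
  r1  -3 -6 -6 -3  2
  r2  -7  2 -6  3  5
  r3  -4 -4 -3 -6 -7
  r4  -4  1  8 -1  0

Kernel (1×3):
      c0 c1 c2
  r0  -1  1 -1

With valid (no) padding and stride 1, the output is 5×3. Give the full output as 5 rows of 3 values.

-2 -1 -7
3 3 1
15 -11 4
3 7 4
-3 8 -9

Output[0,0]: The receptive field on the input at this output position is [-1 5 8]. Elementwise product with the kernel and sum: -1·-1 + 5·1 + 8·-1.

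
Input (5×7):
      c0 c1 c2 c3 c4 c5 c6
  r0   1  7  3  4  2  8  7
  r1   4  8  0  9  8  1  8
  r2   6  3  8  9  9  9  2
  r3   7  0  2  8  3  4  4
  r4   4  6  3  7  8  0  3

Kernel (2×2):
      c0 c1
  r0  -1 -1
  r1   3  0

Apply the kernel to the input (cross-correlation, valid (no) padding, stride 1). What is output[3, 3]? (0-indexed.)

10

The receptive field on the input at this output position is [8 3 / 7 8]. Elementwise product with the kernel and sum: 8·-1 + 3·-1 + 7·3.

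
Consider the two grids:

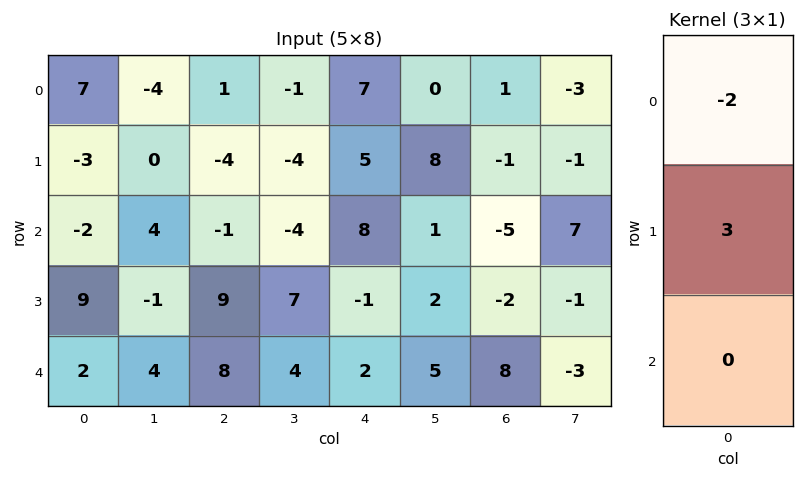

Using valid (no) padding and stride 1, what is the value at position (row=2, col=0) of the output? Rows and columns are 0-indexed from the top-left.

The receptive field on the input at this output position is [-2 / 9 / 2]. Elementwise product with the kernel and sum: -2·-2 + 9·3.

31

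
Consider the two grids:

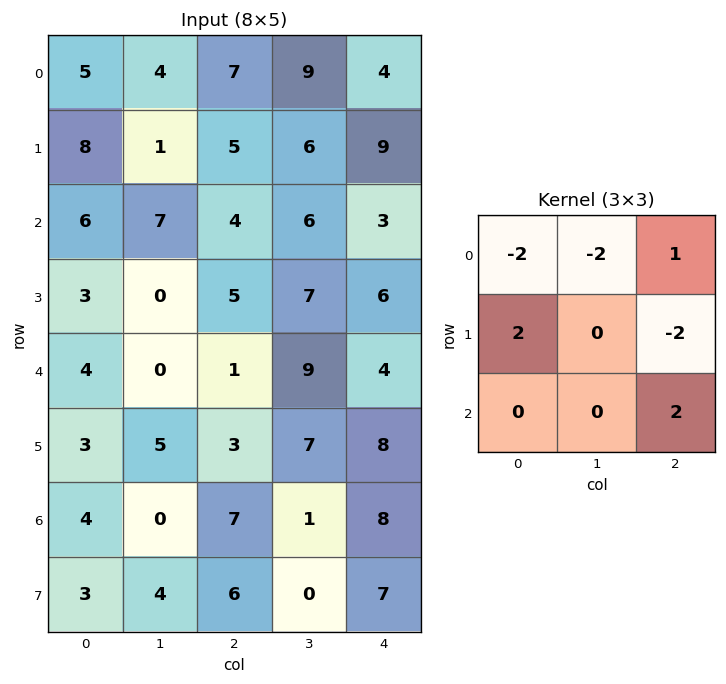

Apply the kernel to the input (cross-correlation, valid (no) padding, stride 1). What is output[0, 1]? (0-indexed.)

-11

The receptive field on the input at this output position is [4 7 9 / 1 5 6 / 7 4 6]. Elementwise product with the kernel and sum: 4·-2 + 7·-2 + 9·1 + 1·2 + 6·-2 + 6·2.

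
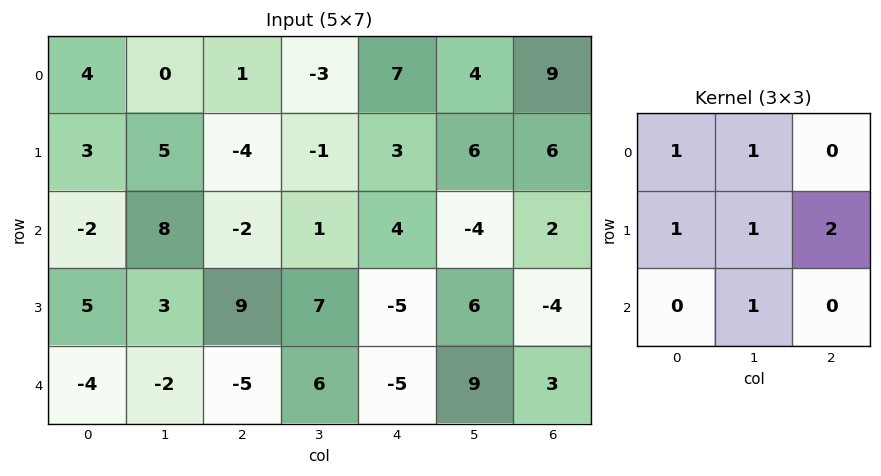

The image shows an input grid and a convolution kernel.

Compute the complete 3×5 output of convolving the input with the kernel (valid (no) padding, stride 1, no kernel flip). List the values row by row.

12 -2 0 22 28
13 18 9 -6 19
30 27 11 14 2

Output[0,0]: The receptive field on the input at this output position is [4 0 1 / 3 5 -4 / -2 8 -2]. Elementwise product with the kernel and sum: 4·1 + 0·1 + 3·1 + 5·1 + -4·2 + 8·1.
Output[0,1]: The receptive field on the input at this output position is [0 1 -3 / 5 -4 -1 / 8 -2 1]. Elementwise product with the kernel and sum: 0·1 + 1·1 + 5·1 + -4·1 + -1·2 + -2·1.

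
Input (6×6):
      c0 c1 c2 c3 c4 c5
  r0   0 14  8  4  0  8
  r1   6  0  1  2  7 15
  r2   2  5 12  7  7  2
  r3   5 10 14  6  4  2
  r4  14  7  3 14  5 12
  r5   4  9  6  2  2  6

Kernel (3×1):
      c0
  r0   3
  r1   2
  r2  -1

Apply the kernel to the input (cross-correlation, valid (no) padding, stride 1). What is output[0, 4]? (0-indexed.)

7

The receptive field on the input at this output position is [0 / 7 / 7]. Elementwise product with the kernel and sum: 0·3 + 7·2 + 7·-1.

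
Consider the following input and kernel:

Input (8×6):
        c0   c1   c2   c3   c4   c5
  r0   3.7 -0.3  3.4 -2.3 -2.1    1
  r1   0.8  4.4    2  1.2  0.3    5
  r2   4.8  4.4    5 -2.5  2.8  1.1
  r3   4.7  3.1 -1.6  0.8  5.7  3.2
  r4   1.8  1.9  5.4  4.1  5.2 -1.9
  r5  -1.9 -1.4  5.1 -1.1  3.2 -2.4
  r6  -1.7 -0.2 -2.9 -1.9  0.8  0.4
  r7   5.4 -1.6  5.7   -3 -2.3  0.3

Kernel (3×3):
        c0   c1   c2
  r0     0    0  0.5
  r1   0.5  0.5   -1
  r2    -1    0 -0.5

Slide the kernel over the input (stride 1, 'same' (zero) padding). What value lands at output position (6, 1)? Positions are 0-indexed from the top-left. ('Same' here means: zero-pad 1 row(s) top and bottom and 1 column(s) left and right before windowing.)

The receptive field on the zero-padded input at this output position is [-1.9 -1.4 5.1 / -1.7 -0.2 -2.9 / 5.4 -1.6 5.7]. Elementwise product with the kernel and sum: 5.1·0.5 + -1.7·0.5 + -0.2·0.5 + -2.9·-1 + 5.4·-1 + 5.7·-0.5.

-3.75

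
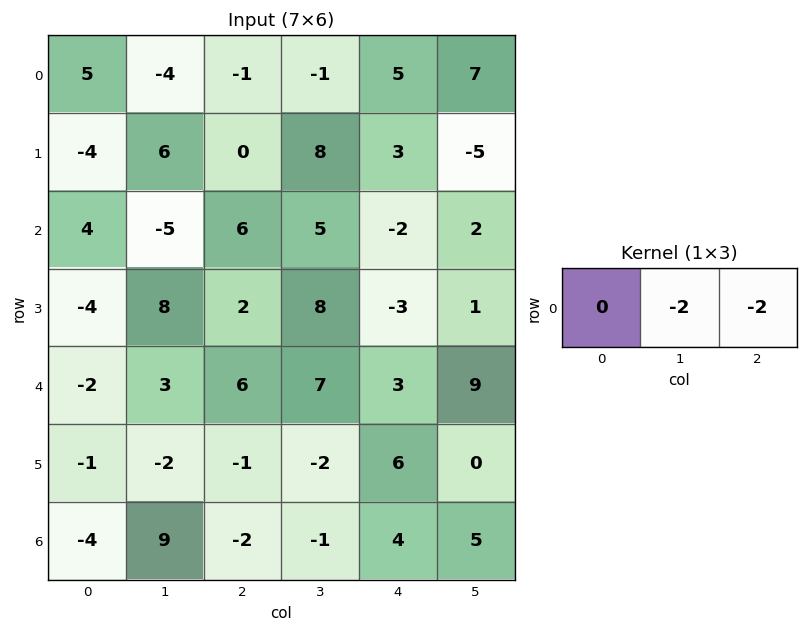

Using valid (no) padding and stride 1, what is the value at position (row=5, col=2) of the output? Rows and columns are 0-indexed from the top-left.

The receptive field on the input at this output position is [-1 -2 6]. Elementwise product with the kernel and sum: -2·-2 + 6·-2.

-8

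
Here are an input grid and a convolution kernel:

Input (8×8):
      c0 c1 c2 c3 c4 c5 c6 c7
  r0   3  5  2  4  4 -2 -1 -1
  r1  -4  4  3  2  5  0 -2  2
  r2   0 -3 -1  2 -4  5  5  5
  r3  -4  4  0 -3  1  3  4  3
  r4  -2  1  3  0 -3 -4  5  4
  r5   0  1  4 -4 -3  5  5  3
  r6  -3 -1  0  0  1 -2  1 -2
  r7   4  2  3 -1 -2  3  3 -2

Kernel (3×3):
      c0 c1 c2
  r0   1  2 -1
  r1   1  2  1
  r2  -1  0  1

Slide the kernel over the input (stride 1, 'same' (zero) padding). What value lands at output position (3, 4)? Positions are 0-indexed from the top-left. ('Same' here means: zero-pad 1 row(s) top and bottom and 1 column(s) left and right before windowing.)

The receptive field on the zero-padded input at this output position is [2 -4 5 / -3 1 3 / 0 -3 -4]. Elementwise product with the kernel and sum: 2·1 + -4·2 + 5·-1 + -3·1 + 1·2 + 3·1 + 0·-1 + -4·1.

-13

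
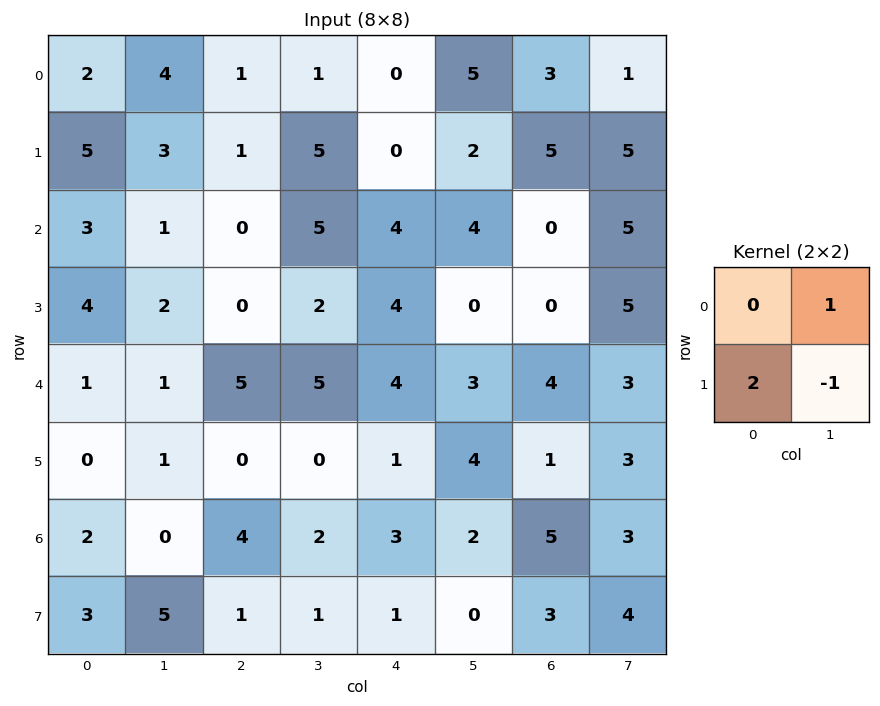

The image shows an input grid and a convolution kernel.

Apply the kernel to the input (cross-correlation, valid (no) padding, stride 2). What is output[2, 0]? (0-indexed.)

The receptive field on the input at this output position is [1 1 / 0 1]. Elementwise product with the kernel and sum: 1·1 + 0·2 + 1·-1.

0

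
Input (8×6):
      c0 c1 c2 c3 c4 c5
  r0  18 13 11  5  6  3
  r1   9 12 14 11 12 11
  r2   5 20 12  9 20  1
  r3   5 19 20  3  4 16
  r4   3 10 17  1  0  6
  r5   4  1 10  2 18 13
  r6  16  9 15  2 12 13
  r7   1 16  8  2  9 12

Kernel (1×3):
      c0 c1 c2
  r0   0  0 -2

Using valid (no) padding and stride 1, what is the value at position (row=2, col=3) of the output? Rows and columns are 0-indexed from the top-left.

-2

The receptive field on the input at this output position is [9 20 1]. Elementwise product with the kernel and sum: 1·-2.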